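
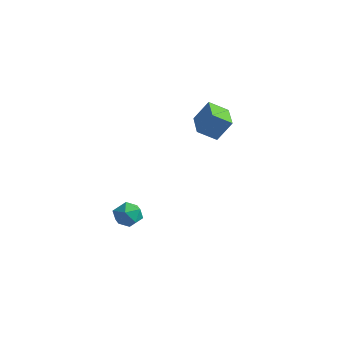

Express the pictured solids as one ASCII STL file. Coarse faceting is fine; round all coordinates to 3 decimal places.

solid 
facet normal -0.407 -0.354 -0.842
outer loop
vertex 0.64 1.214 2.716
vertex -0.687 2.358 2.876
vertex 1.289 2.061 2.046
endloop
endfacet
facet normal 0.754 -0.650 -0.091
outer loop
vertex 1.887 2.582 3.284
vertex 0.64 1.214 2.716
vertex 1.289 2.061 2.046
endloop
endfacet
facet normal -0.407 -0.355 -0.842
outer loop
vertex 1.289 2.061 2.046
vertex -0.687 2.358 2.876
vertex -0.039 3.205 2.206
endloop
endfacet
facet normal 0.515 0.672 -0.532
outer loop
vertex -0.039 3.205 2.206
vertex 1.887 2.582 3.284
vertex 1.289 2.061 2.046
endloop
endfacet
facet normal -0.515 -0.672 0.532
outer loop
vertex 0.64 1.214 2.716
vertex -0.089 2.879 4.114
vertex -0.687 2.358 2.876
endloop
endfacet
facet normal 0.755 -0.650 -0.092
outer loop
vertex 1.239 1.735 3.954
vertex 0.64 1.214 2.716
vertex 1.887 2.582 3.284
endloop
endfacet
facet normal -0.515 -0.672 0.532
outer loop
vertex 1.239 1.735 3.954
vertex -0.089 2.879 4.114
vertex 0.64 1.214 2.716
endloop
endfacet
facet normal -0.755 0.650 0.091
outer loop
vertex -0.687 2.358 2.876
vertex -0.089 2.879 4.114
vertex -0.039 3.205 2.206
endloop
endfacet
facet normal 0.515 0.672 -0.532
outer loop
vertex 0.56 3.726 3.444
vertex 1.887 2.582 3.284
vertex -0.039 3.205 2.206
endloop
endfacet
facet normal -0.754 0.650 0.091
outer loop
vertex -0.039 3.205 2.206
vertex -0.089 2.879 4.114
vertex 0.56 3.726 3.444
endloop
endfacet
facet normal 0.407 0.354 0.842
outer loop
vertex 0.56 3.726 3.444
vertex 1.239 1.735 3.954
vertex 1.887 2.582 3.284
endloop
endfacet
facet normal 0.407 0.354 0.842
outer loop
vertex -0.089 2.879 4.114
vertex 1.239 1.735 3.954
vertex 0.56 3.726 3.444
endloop
endfacet
facet normal -0.527 0.519 0.673
outer loop
vertex -2.626 0.027 -3.566
vertex -3.341 -0.549 -3.682
vertex -2.7 -0.731 -3.04
endloop
endfacet
facet normal 0.171 0.550 0.817
outer loop
vertex -2.626 0.027 -3.566
vertex -2.7 -0.731 -3.04
vertex -1.876 -0.482 -3.38
endloop
endfacet
facet normal 0.501 0.829 0.249
outer loop
vertex -2.626 0.027 -3.566
vertex -1.876 -0.482 -3.38
vertex -2.008 -0.146 -4.232
endloop
endfacet
facet normal 0.006 0.969 -0.246
outer loop
vertex -2.626 0.027 -3.566
vertex -2.008 -0.146 -4.232
vertex -2.913 -0.188 -4.419
endloop
endfacet
facet normal -0.629 0.777 0.016
outer loop
vertex -2.626 0.027 -3.566
vertex -2.913 -0.188 -4.419
vertex -3.341 -0.549 -3.682
endloop
endfacet
facet normal 0.409 -0.116 0.905
outer loop
vertex -1.876 -0.482 -3.38
vertex -2.7 -0.731 -3.04
vertex -2.127 -1.372 -3.381
endloop
endfacet
facet normal -0.721 -0.169 0.672
outer loop
vertex -2.7 -0.731 -3.04
vertex -3.341 -0.549 -3.682
vertex -3.032 -1.414 -3.568
endloop
endfacet
facet normal -0.885 0.250 -0.392
outer loop
vertex -3.341 -0.549 -3.682
vertex -2.913 -0.188 -4.419
vertex -3.164 -1.078 -4.42
endloop
endfacet
facet normal 0.142 0.561 -0.815
outer loop
vertex -2.913 -0.188 -4.419
vertex -2.008 -0.146 -4.232
vertex -2.34 -0.829 -4.76
endloop
endfacet
facet normal 0.942 0.335 -0.014
outer loop
vertex -2.008 -0.146 -4.232
vertex -1.876 -0.482 -3.38
vertex -1.699 -1.011 -4.118
endloop
endfacet
facet normal -0.006 -0.969 0.246
outer loop
vertex -2.414 -1.587 -4.234
vertex -2.127 -1.372 -3.381
vertex -3.032 -1.414 -3.568
endloop
endfacet
facet normal -0.501 -0.829 -0.249
outer loop
vertex -2.414 -1.587 -4.234
vertex -3.032 -1.414 -3.568
vertex -3.164 -1.078 -4.42
endloop
endfacet
facet normal -0.171 -0.550 -0.817
outer loop
vertex -2.414 -1.587 -4.234
vertex -3.164 -1.078 -4.42
vertex -2.34 -0.829 -4.76
endloop
endfacet
facet normal 0.527 -0.519 -0.673
outer loop
vertex -2.414 -1.587 -4.234
vertex -2.34 -0.829 -4.76
vertex -1.699 -1.011 -4.118
endloop
endfacet
facet normal 0.629 -0.777 -0.016
outer loop
vertex -2.414 -1.587 -4.234
vertex -1.699 -1.011 -4.118
vertex -2.127 -1.372 -3.381
endloop
endfacet
facet normal -0.142 -0.561 0.815
outer loop
vertex -3.032 -1.414 -3.568
vertex -2.127 -1.372 -3.381
vertex -2.7 -0.731 -3.04
endloop
endfacet
facet normal -0.942 -0.335 0.014
outer loop
vertex -3.164 -1.078 -4.42
vertex -3.032 -1.414 -3.568
vertex -3.341 -0.549 -3.682
endloop
endfacet
facet normal -0.409 0.116 -0.905
outer loop
vertex -2.34 -0.829 -4.76
vertex -3.164 -1.078 -4.42
vertex -2.913 -0.188 -4.419
endloop
endfacet
facet normal 0.721 0.169 -0.672
outer loop
vertex -1.699 -1.011 -4.118
vertex -2.34 -0.829 -4.76
vertex -2.008 -0.146 -4.232
endloop
endfacet
facet normal 0.885 -0.250 0.392
outer loop
vertex -2.127 -1.372 -3.381
vertex -1.699 -1.011 -4.118
vertex -1.876 -0.482 -3.38
endloop
endfacet

endsolid


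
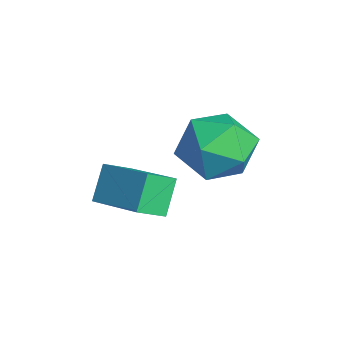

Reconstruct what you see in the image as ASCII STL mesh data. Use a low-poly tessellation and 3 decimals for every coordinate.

solid 
facet normal -0.500 0.359 0.788
outer loop
vertex -3.281 0.354 0.636
vertex -1.947 1.1 1.143
vertex -3.508 1.083 0.16
endloop
endfacet
facet normal -0.828 -0.464 -0.315
outer loop
vertex -2.973 0.7 -0.683
vertex -3.281 0.354 0.636
vertex -3.508 1.083 0.16
endloop
endfacet
facet normal -0.500 0.357 0.789
outer loop
vertex -3.508 1.083 0.16
vertex -1.947 1.1 1.143
vertex -2.175 1.829 0.668
endloop
endfacet
facet normal -0.252 0.811 -0.528
outer loop
vertex -2.175 1.829 0.668
vertex -2.973 0.7 -0.683
vertex -3.508 1.083 0.16
endloop
endfacet
facet normal 0.252 -0.811 0.528
outer loop
vertex -3.281 0.354 0.636
vertex -1.412 0.717 0.3
vertex -1.947 1.1 1.143
endloop
endfacet
facet normal -0.828 -0.464 -0.315
outer loop
vertex -2.745 -0.029 -0.208
vertex -3.281 0.354 0.636
vertex -2.973 0.7 -0.683
endloop
endfacet
facet normal 0.252 -0.811 0.528
outer loop
vertex -2.745 -0.029 -0.208
vertex -1.412 0.717 0.3
vertex -3.281 0.354 0.636
endloop
endfacet
facet normal 0.828 0.464 0.315
outer loop
vertex -1.947 1.1 1.143
vertex -1.412 0.717 0.3
vertex -2.175 1.829 0.668
endloop
endfacet
facet normal -0.253 0.811 -0.528
outer loop
vertex -1.639 1.446 -0.176
vertex -2.973 0.7 -0.683
vertex -2.175 1.829 0.668
endloop
endfacet
facet normal 0.828 0.464 0.315
outer loop
vertex -2.175 1.829 0.668
vertex -1.412 0.717 0.3
vertex -1.639 1.446 -0.176
endloop
endfacet
facet normal 0.500 -0.358 -0.789
outer loop
vertex -1.639 1.446 -0.176
vertex -2.745 -0.029 -0.208
vertex -2.973 0.7 -0.683
endloop
endfacet
facet normal 0.501 -0.358 -0.788
outer loop
vertex -1.412 0.717 0.3
vertex -2.745 -0.029 -0.208
vertex -1.639 1.446 -0.176
endloop
endfacet
facet normal -0.316 0.096 0.944
outer loop
vertex -3.045 3.242 2.052
vertex -2.671 2.285 2.274
vertex -2.057 3.13 2.394
endloop
endfacet
facet normal -0.148 0.731 0.666
outer loop
vertex -3.045 3.242 2.052
vertex -2.057 3.13 2.394
vertex -2.27 3.8 1.612
endloop
endfacet
facet normal -0.550 0.831 0.086
outer loop
vertex -3.045 3.242 2.052
vertex -2.27 3.8 1.612
vertex -3.016 3.369 1.009
endloop
endfacet
facet normal -0.966 0.257 0.004
outer loop
vertex -3.045 3.242 2.052
vertex -3.016 3.369 1.009
vertex -3.263 2.432 1.418
endloop
endfacet
facet normal -0.822 -0.197 0.535
outer loop
vertex -3.045 3.242 2.052
vertex -3.263 2.432 1.418
vertex -2.671 2.285 2.274
endloop
endfacet
facet normal 0.535 0.708 0.461
outer loop
vertex -2.27 3.8 1.612
vertex -2.057 3.13 2.394
vertex -1.417 3.188 1.562
endloop
endfacet
facet normal 0.263 -0.320 0.910
outer loop
vertex -2.057 3.13 2.394
vertex -2.671 2.285 2.274
vertex -1.664 2.251 1.971
endloop
endfacet
facet normal -0.555 -0.794 0.248
outer loop
vertex -2.671 2.285 2.274
vertex -3.263 2.432 1.418
vertex -2.41 1.82 1.368
endloop
endfacet
facet normal -0.789 -0.059 -0.611
outer loop
vertex -3.263 2.432 1.418
vertex -3.016 3.369 1.009
vertex -2.623 2.49 0.586
endloop
endfacet
facet normal -0.115 0.870 -0.480
outer loop
vertex -3.016 3.369 1.009
vertex -2.27 3.8 1.612
vertex -2.009 3.335 0.706
endloop
endfacet
facet normal 0.966 -0.257 -0.004
outer loop
vertex -1.635 2.378 0.928
vertex -1.417 3.188 1.562
vertex -1.664 2.251 1.971
endloop
endfacet
facet normal 0.550 -0.831 -0.086
outer loop
vertex -1.635 2.378 0.928
vertex -1.664 2.251 1.971
vertex -2.41 1.82 1.368
endloop
endfacet
facet normal 0.148 -0.731 -0.666
outer loop
vertex -1.635 2.378 0.928
vertex -2.41 1.82 1.368
vertex -2.623 2.49 0.586
endloop
endfacet
facet normal 0.316 -0.096 -0.944
outer loop
vertex -1.635 2.378 0.928
vertex -2.623 2.49 0.586
vertex -2.009 3.335 0.706
endloop
endfacet
facet normal 0.822 0.197 -0.535
outer loop
vertex -1.635 2.378 0.928
vertex -2.009 3.335 0.706
vertex -1.417 3.188 1.562
endloop
endfacet
facet normal 0.789 0.059 0.611
outer loop
vertex -1.664 2.251 1.971
vertex -1.417 3.188 1.562
vertex -2.057 3.13 2.394
endloop
endfacet
facet normal 0.115 -0.870 0.480
outer loop
vertex -2.41 1.82 1.368
vertex -1.664 2.251 1.971
vertex -2.671 2.285 2.274
endloop
endfacet
facet normal -0.535 -0.708 -0.461
outer loop
vertex -2.623 2.49 0.586
vertex -2.41 1.82 1.368
vertex -3.263 2.432 1.418
endloop
endfacet
facet normal -0.263 0.320 -0.910
outer loop
vertex -2.009 3.335 0.706
vertex -2.623 2.49 0.586
vertex -3.016 3.369 1.009
endloop
endfacet
facet normal 0.555 0.794 -0.248
outer loop
vertex -1.417 3.188 1.562
vertex -2.009 3.335 0.706
vertex -2.27 3.8 1.612
endloop
endfacet

endsolid


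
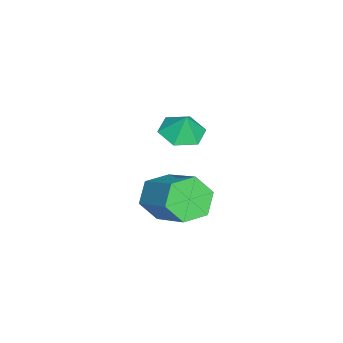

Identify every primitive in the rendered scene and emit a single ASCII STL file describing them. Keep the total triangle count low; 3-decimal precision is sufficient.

solid 
facet normal -0.618 -0.610 -0.495
outer loop
vertex 1.278 -4.316 -2.186
vertex 0.583 -4.248 -1.402
vertex 0.545 -3.564 -2.198
endloop
endfacet
facet normal 0.362 0.339 -0.869
outer loop
vertex 1.278 -4.316 -2.186
vertex 0.545 -3.564 -2.198
vertex 2.632 -2.98 -1.102
endloop
endfacet
facet normal 0.362 0.338 -0.869
outer loop
vertex 2.632 -2.98 -1.102
vertex 0.545 -3.564 -2.198
vertex 1.9 -2.228 -1.114
endloop
endfacet
facet normal 0.619 0.610 0.495
outer loop
vertex 2.632 -2.98 -1.102
vertex 1.9 -2.228 -1.114
vertex 1.937 -2.912 -0.318
endloop
endfacet
facet normal -0.618 -0.610 -0.495
outer loop
vertex 0.545 -3.564 -2.198
vertex 0.583 -4.248 -1.402
vertex -0.15 -3.496 -1.414
endloop
endfacet
facet normal -0.423 0.790 -0.444
outer loop
vertex 0.545 -3.564 -2.198
vertex -0.15 -3.496 -1.414
vertex 1.9 -2.228 -1.114
endloop
endfacet
facet normal -0.423 0.790 -0.444
outer loop
vertex 1.9 -2.228 -1.114
vertex -0.15 -3.496 -1.414
vertex 1.205 -2.16 -0.33
endloop
endfacet
facet normal 0.619 0.610 0.495
outer loop
vertex 1.9 -2.228 -1.114
vertex 1.205 -2.16 -0.33
vertex 1.937 -2.912 -0.318
endloop
endfacet
facet normal -0.618 -0.610 -0.495
outer loop
vertex -0.15 -3.496 -1.414
vertex 0.583 -4.248 -1.402
vertex -0.112 -4.18 -0.618
endloop
endfacet
facet normal -0.785 0.451 0.425
outer loop
vertex -0.15 -3.496 -1.414
vertex -0.112 -4.18 -0.618
vertex 1.205 -2.16 -0.33
endloop
endfacet
facet normal -0.785 0.451 0.424
outer loop
vertex 1.205 -2.16 -0.33
vertex -0.112 -4.18 -0.618
vertex 1.242 -2.844 0.466
endloop
endfacet
facet normal 0.619 0.610 0.495
outer loop
vertex 1.205 -2.16 -0.33
vertex 1.242 -2.844 0.466
vertex 1.937 -2.912 -0.318
endloop
endfacet
facet normal -0.619 -0.610 -0.495
outer loop
vertex -0.112 -4.18 -0.618
vertex 0.583 -4.248 -1.402
vertex 0.62 -4.932 -0.606
endloop
endfacet
facet normal -0.362 -0.338 0.869
outer loop
vertex -0.112 -4.18 -0.618
vertex 0.62 -4.932 -0.606
vertex 1.242 -2.844 0.466
endloop
endfacet
facet normal -0.361 -0.338 0.869
outer loop
vertex 1.242 -2.844 0.466
vertex 0.62 -4.932 -0.606
vertex 1.975 -3.596 0.478
endloop
endfacet
facet normal 0.618 0.610 0.495
outer loop
vertex 1.242 -2.844 0.466
vertex 1.975 -3.596 0.478
vertex 1.937 -2.912 -0.318
endloop
endfacet
facet normal -0.619 -0.610 -0.495
outer loop
vertex 0.62 -4.932 -0.606
vertex 0.583 -4.248 -1.402
vertex 1.315 -5.0 -1.39
endloop
endfacet
facet normal 0.423 -0.790 0.444
outer loop
vertex 0.62 -4.932 -0.606
vertex 1.315 -5.0 -1.39
vertex 1.975 -3.596 0.478
endloop
endfacet
facet normal 0.423 -0.790 0.444
outer loop
vertex 1.975 -3.596 0.478
vertex 1.315 -5.0 -1.39
vertex 2.67 -3.664 -0.306
endloop
endfacet
facet normal 0.618 0.610 0.495
outer loop
vertex 1.975 -3.596 0.478
vertex 2.67 -3.664 -0.306
vertex 1.937 -2.912 -0.318
endloop
endfacet
facet normal -0.619 -0.610 -0.495
outer loop
vertex 1.315 -5.0 -1.39
vertex 0.583 -4.248 -1.402
vertex 1.278 -4.316 -2.186
endloop
endfacet
facet normal 0.785 -0.452 -0.424
outer loop
vertex 1.315 -5.0 -1.39
vertex 1.278 -4.316 -2.186
vertex 2.67 -3.664 -0.306
endloop
endfacet
facet normal 0.785 -0.451 -0.425
outer loop
vertex 2.67 -3.664 -0.306
vertex 1.278 -4.316 -2.186
vertex 2.632 -2.98 -1.102
endloop
endfacet
facet normal 0.618 0.610 0.495
outer loop
vertex 2.67 -3.664 -0.306
vertex 2.632 -2.98 -1.102
vertex 1.937 -2.912 -0.318
endloop
endfacet
facet normal -0.234 -0.220 -0.947
outer loop
vertex 2.294 -3.433 2.865
vertex 1.402 -3.331 3.062
vertex 1.894 -2.61 2.773
endloop
endfacet
facet normal 0.828 0.441 0.347
outer loop
vertex 2.294 -3.433 2.865
vertex 1.894 -2.61 2.773
vertex 1.638 -3.109 4.018
endloop
endfacet
facet normal -0.234 -0.220 -0.947
outer loop
vertex 1.894 -2.61 2.773
vertex 1.402 -3.331 3.062
vertex 1.002 -2.507 2.97
endloop
endfacet
facet normal 0.192 0.897 0.399
outer loop
vertex 1.894 -2.61 2.773
vertex 1.002 -2.507 2.97
vertex 1.638 -3.109 4.018
endloop
endfacet
facet normal -0.234 -0.219 -0.947
outer loop
vertex 1.002 -2.507 2.97
vertex 1.402 -3.331 3.062
vertex 0.509 -3.229 3.259
endloop
endfacet
facet normal -0.492 0.592 0.639
outer loop
vertex 1.002 -2.507 2.97
vertex 0.509 -3.229 3.259
vertex 1.638 -3.109 4.018
endloop
endfacet
facet normal -0.234 -0.220 -0.947
outer loop
vertex 0.509 -3.229 3.259
vertex 1.402 -3.331 3.062
vertex 0.909 -4.052 3.351
endloop
endfacet
facet normal -0.537 -0.169 0.826
outer loop
vertex 0.509 -3.229 3.259
vertex 0.909 -4.052 3.351
vertex 1.638 -3.109 4.018
endloop
endfacet
facet normal -0.235 -0.219 -0.947
outer loop
vertex 0.909 -4.052 3.351
vertex 1.402 -3.331 3.062
vertex 1.802 -4.154 3.153
endloop
endfacet
facet normal 0.100 -0.625 0.774
outer loop
vertex 0.909 -4.052 3.351
vertex 1.802 -4.154 3.153
vertex 1.638 -3.109 4.018
endloop
endfacet
facet normal -0.234 -0.219 -0.947
outer loop
vertex 1.802 -4.154 3.153
vertex 1.402 -3.331 3.062
vertex 2.294 -3.433 2.865
endloop
endfacet
facet normal 0.782 -0.320 0.535
outer loop
vertex 1.802 -4.154 3.153
vertex 2.294 -3.433 2.865
vertex 1.638 -3.109 4.018
endloop
endfacet

endsolid


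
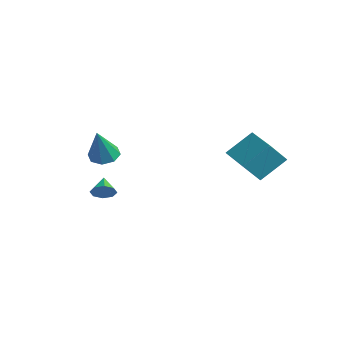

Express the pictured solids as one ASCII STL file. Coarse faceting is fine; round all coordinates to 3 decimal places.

solid 
facet normal -0.987 0.149 0.055
outer loop
vertex 2.081 3.398 2.853
vertex 2.156 4.281 1.808
vertex 1.836 2.161 1.789
endloop
endfacet
facet normal -0.054 -0.645 0.762
outer loop
vertex 3.584 1.899 1.692
vertex 2.081 3.398 2.853
vertex 1.836 2.161 1.789
endloop
endfacet
facet normal -0.987 0.149 0.055
outer loop
vertex 1.836 2.161 1.789
vertex 2.156 4.281 1.808
vertex 1.911 3.044 0.745
endloop
endfacet
facet normal -0.148 -0.750 -0.645
outer loop
vertex 1.911 3.044 0.745
vertex 3.584 1.899 1.692
vertex 1.836 2.161 1.789
endloop
endfacet
facet normal 0.148 0.750 0.644
outer loop
vertex 2.081 3.398 2.853
vertex 3.904 4.019 1.711
vertex 2.156 4.281 1.808
endloop
endfacet
facet normal -0.054 -0.645 0.763
outer loop
vertex 3.829 3.136 2.755
vertex 2.081 3.398 2.853
vertex 3.584 1.899 1.692
endloop
endfacet
facet normal 0.149 0.750 0.645
outer loop
vertex 3.829 3.136 2.755
vertex 3.904 4.019 1.711
vertex 2.081 3.398 2.853
endloop
endfacet
facet normal 0.054 0.645 -0.763
outer loop
vertex 2.156 4.281 1.808
vertex 3.904 4.019 1.711
vertex 1.911 3.044 0.745
endloop
endfacet
facet normal -0.149 -0.750 -0.644
outer loop
vertex 3.659 2.782 0.647
vertex 3.584 1.899 1.692
vertex 1.911 3.044 0.745
endloop
endfacet
facet normal 0.054 0.645 -0.762
outer loop
vertex 1.911 3.044 0.745
vertex 3.904 4.019 1.711
vertex 3.659 2.782 0.647
endloop
endfacet
facet normal 0.987 -0.149 -0.055
outer loop
vertex 3.659 2.782 0.647
vertex 3.829 3.136 2.755
vertex 3.584 1.899 1.692
endloop
endfacet
facet normal 0.987 -0.149 -0.055
outer loop
vertex 3.904 4.019 1.711
vertex 3.829 3.136 2.755
vertex 3.659 2.782 0.647
endloop
endfacet
facet normal 0.736 -0.444 -0.510
outer loop
vertex -2.138 -1.274 -1.169
vertex -2.564 -1.577 -1.52
vertex -2.262 -1.026 -1.564
endloop
endfacet
facet normal 0.179 0.858 0.482
outer loop
vertex -2.138 -1.274 -1.169
vertex -2.262 -1.026 -1.564
vertex -3.316 -1.123 -1.0
endloop
endfacet
facet normal 0.738 -0.445 -0.508
outer loop
vertex -2.262 -1.026 -1.564
vertex -2.564 -1.577 -1.52
vertex -2.562 -1.102 -1.933
endloop
endfacet
facet normal -0.139 0.986 -0.090
outer loop
vertex -2.262 -1.026 -1.564
vertex -2.562 -1.102 -1.933
vertex -3.316 -1.123 -1.0
endloop
endfacet
facet normal 0.736 -0.446 -0.509
outer loop
vertex -2.562 -1.102 -1.933
vertex -2.564 -1.577 -1.52
vertex -2.864 -1.456 -2.06
endloop
endfacet
facet normal -0.587 0.666 -0.460
outer loop
vertex -2.562 -1.102 -1.933
vertex -2.864 -1.456 -2.06
vertex -3.316 -1.123 -1.0
endloop
endfacet
facet normal 0.737 -0.445 -0.509
outer loop
vertex -2.864 -1.456 -2.06
vertex -2.564 -1.577 -1.52
vertex -2.99 -1.881 -1.871
endloop
endfacet
facet normal -0.907 0.085 -0.413
outer loop
vertex -2.864 -1.456 -2.06
vertex -2.99 -1.881 -1.871
vertex -3.316 -1.123 -1.0
endloop
endfacet
facet normal 0.737 -0.446 -0.508
outer loop
vertex -2.99 -1.881 -1.871
vertex -2.564 -1.577 -1.52
vertex -2.867 -2.128 -1.476
endloop
endfacet
facet normal -0.909 -0.417 0.022
outer loop
vertex -2.99 -1.881 -1.871
vertex -2.867 -2.128 -1.476
vertex -3.316 -1.123 -1.0
endloop
endfacet
facet normal 0.737 -0.446 -0.509
outer loop
vertex -2.867 -2.128 -1.476
vertex -2.564 -1.577 -1.52
vertex -2.566 -2.053 -1.106
endloop
endfacet
facet normal -0.593 -0.545 0.593
outer loop
vertex -2.867 -2.128 -1.476
vertex -2.566 -2.053 -1.106
vertex -3.316 -1.123 -1.0
endloop
endfacet
facet normal 0.736 -0.446 -0.509
outer loop
vertex -2.566 -2.053 -1.106
vertex -2.564 -1.577 -1.52
vertex -2.264 -1.699 -0.979
endloop
endfacet
facet normal -0.142 -0.225 0.964
outer loop
vertex -2.566 -2.053 -1.106
vertex -2.264 -1.699 -0.979
vertex -3.316 -1.123 -1.0
endloop
endfacet
facet normal 0.736 -0.446 -0.509
outer loop
vertex -2.264 -1.699 -0.979
vertex -2.564 -1.577 -1.52
vertex -2.138 -1.274 -1.169
endloop
endfacet
facet normal 0.177 0.357 0.917
outer loop
vertex -2.264 -1.699 -0.979
vertex -2.138 -1.274 -1.169
vertex -3.316 -1.123 -1.0
endloop
endfacet
facet normal -0.281 0.350 -0.894
outer loop
vertex -0.305 -1.96 1.863
vertex -0.79 -2.515 1.798
vertex -0.814 -1.829 2.074
endloop
endfacet
facet normal 0.413 0.732 0.542
outer loop
vertex -0.305 -1.96 1.863
vertex -0.814 -1.829 2.074
vertex -0.27 -3.165 3.462
endloop
endfacet
facet normal -0.279 0.350 -0.894
outer loop
vertex -0.814 -1.829 2.074
vertex -0.79 -2.515 1.798
vertex -1.309 -2.099 2.123
endloop
endfacet
facet normal -0.276 0.636 0.721
outer loop
vertex -0.814 -1.829 2.074
vertex -1.309 -2.099 2.123
vertex -0.27 -3.165 3.462
endloop
endfacet
facet normal -0.280 0.349 -0.894
outer loop
vertex -1.309 -2.099 2.123
vertex -0.79 -2.515 1.798
vertex -1.5 -2.613 1.982
endloop
endfacet
facet normal -0.747 0.097 0.657
outer loop
vertex -1.309 -2.099 2.123
vertex -1.5 -2.613 1.982
vertex -0.27 -3.165 3.462
endloop
endfacet
facet normal -0.280 0.349 -0.894
outer loop
vertex -1.5 -2.613 1.982
vertex -0.79 -2.515 1.798
vertex -1.275 -3.07 1.733
endloop
endfacet
facet normal -0.724 -0.569 0.390
outer loop
vertex -1.5 -2.613 1.982
vertex -1.275 -3.07 1.733
vertex -0.27 -3.165 3.462
endloop
endfacet
facet normal -0.279 0.349 -0.895
outer loop
vertex -1.275 -3.07 1.733
vertex -0.79 -2.515 1.798
vertex -0.766 -3.201 1.523
endloop
endfacet
facet normal -0.220 -0.973 0.074
outer loop
vertex -1.275 -3.07 1.733
vertex -0.766 -3.201 1.523
vertex -0.27 -3.165 3.462
endloop
endfacet
facet normal -0.279 0.349 -0.895
outer loop
vertex -0.766 -3.201 1.523
vertex -0.79 -2.515 1.798
vertex -0.271 -2.931 1.474
endloop
endfacet
facet normal 0.468 -0.877 -0.104
outer loop
vertex -0.766 -3.201 1.523
vertex -0.271 -2.931 1.474
vertex -0.27 -3.165 3.462
endloop
endfacet
facet normal -0.279 0.349 -0.895
outer loop
vertex -0.271 -2.931 1.474
vertex -0.79 -2.515 1.798
vertex -0.08 -2.417 1.615
endloop
endfacet
facet normal 0.940 -0.338 -0.040
outer loop
vertex -0.271 -2.931 1.474
vertex -0.08 -2.417 1.615
vertex -0.27 -3.165 3.462
endloop
endfacet
facet normal -0.279 0.348 -0.895
outer loop
vertex -0.08 -2.417 1.615
vertex -0.79 -2.515 1.798
vertex -0.305 -1.96 1.863
endloop
endfacet
facet normal 0.917 0.328 0.227
outer loop
vertex -0.08 -2.417 1.615
vertex -0.305 -1.96 1.863
vertex -0.27 -3.165 3.462
endloop
endfacet

endsolid


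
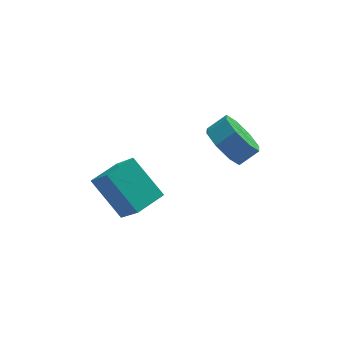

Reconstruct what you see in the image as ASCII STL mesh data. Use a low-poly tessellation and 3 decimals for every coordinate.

solid 
facet normal -0.801 -0.176 -0.572
outer loop
vertex 3.704 -0.784 0.397
vertex 3.053 -0.602 1.253
vertex 3.481 0.017 0.463
endloop
endfacet
facet normal 0.536 0.216 -0.816
outer loop
vertex 3.704 -0.784 0.397
vertex 3.481 0.017 0.463
vertex 4.537 -0.601 0.992
endloop
endfacet
facet normal 0.536 0.216 -0.816
outer loop
vertex 4.537 -0.601 0.992
vertex 3.481 0.017 0.463
vertex 4.314 0.2 1.058
endloop
endfacet
facet normal 0.801 0.176 0.572
outer loop
vertex 4.537 -0.601 0.992
vertex 4.314 0.2 1.058
vertex 3.887 -0.418 1.847
endloop
endfacet
facet normal -0.801 -0.176 -0.572
outer loop
vertex 3.481 0.017 0.463
vertex 3.053 -0.602 1.253
vertex 3.007 0.456 0.992
endloop
endfacet
facet normal 0.189 0.832 -0.521
outer loop
vertex 3.481 0.017 0.463
vertex 3.007 0.456 0.992
vertex 4.314 0.2 1.058
endloop
endfacet
facet normal 0.189 0.832 -0.521
outer loop
vertex 4.314 0.2 1.058
vertex 3.007 0.456 0.992
vertex 3.84 0.639 1.587
endloop
endfacet
facet normal 0.801 0.176 0.572
outer loop
vertex 4.314 0.2 1.058
vertex 3.84 0.639 1.587
vertex 3.887 -0.418 1.847
endloop
endfacet
facet normal -0.801 -0.176 -0.572
outer loop
vertex 3.007 0.456 0.992
vertex 3.053 -0.602 1.253
vertex 2.56 0.275 1.673
endloop
endfacet
facet normal -0.268 0.960 0.079
outer loop
vertex 3.007 0.456 0.992
vertex 2.56 0.275 1.673
vertex 3.84 0.639 1.587
endloop
endfacet
facet normal -0.268 0.960 0.079
outer loop
vertex 3.84 0.639 1.587
vertex 2.56 0.275 1.673
vertex 3.393 0.458 2.268
endloop
endfacet
facet normal 0.801 0.176 0.572
outer loop
vertex 3.84 0.639 1.587
vertex 3.393 0.458 2.268
vertex 3.887 -0.418 1.847
endloop
endfacet
facet normal -0.801 -0.177 -0.571
outer loop
vertex 2.56 0.275 1.673
vertex 3.053 -0.602 1.253
vertex 2.403 -0.419 2.108
endloop
endfacet
facet normal -0.568 0.526 0.633
outer loop
vertex 2.56 0.275 1.673
vertex 2.403 -0.419 2.108
vertex 3.393 0.458 2.268
endloop
endfacet
facet normal -0.568 0.526 0.633
outer loop
vertex 3.393 0.458 2.268
vertex 2.403 -0.419 2.108
vertex 3.236 -0.236 2.703
endloop
endfacet
facet normal 0.801 0.177 0.572
outer loop
vertex 3.393 0.458 2.268
vertex 3.236 -0.236 2.703
vertex 3.887 -0.418 1.847
endloop
endfacet
facet normal -0.801 -0.176 -0.572
outer loop
vertex 2.403 -0.419 2.108
vertex 3.053 -0.602 1.253
vertex 2.626 -1.22 2.042
endloop
endfacet
facet normal -0.536 -0.216 0.816
outer loop
vertex 2.403 -0.419 2.108
vertex 2.626 -1.22 2.042
vertex 3.236 -0.236 2.703
endloop
endfacet
facet normal -0.536 -0.216 0.816
outer loop
vertex 3.236 -0.236 2.703
vertex 2.626 -1.22 2.042
vertex 3.459 -1.037 2.637
endloop
endfacet
facet normal 0.801 0.176 0.572
outer loop
vertex 3.236 -0.236 2.703
vertex 3.459 -1.037 2.637
vertex 3.887 -0.418 1.847
endloop
endfacet
facet normal -0.801 -0.176 -0.572
outer loop
vertex 2.626 -1.22 2.042
vertex 3.053 -0.602 1.253
vertex 3.1 -1.659 1.513
endloop
endfacet
facet normal -0.189 -0.832 0.521
outer loop
vertex 2.626 -1.22 2.042
vertex 3.1 -1.659 1.513
vertex 3.459 -1.037 2.637
endloop
endfacet
facet normal -0.189 -0.832 0.521
outer loop
vertex 3.459 -1.037 2.637
vertex 3.1 -1.659 1.513
vertex 3.933 -1.476 2.108
endloop
endfacet
facet normal 0.801 0.176 0.572
outer loop
vertex 3.459 -1.037 2.637
vertex 3.933 -1.476 2.108
vertex 3.887 -0.418 1.847
endloop
endfacet
facet normal -0.801 -0.176 -0.572
outer loop
vertex 3.1 -1.659 1.513
vertex 3.053 -0.602 1.253
vertex 3.547 -1.478 0.832
endloop
endfacet
facet normal 0.268 -0.960 -0.079
outer loop
vertex 3.1 -1.659 1.513
vertex 3.547 -1.478 0.832
vertex 3.933 -1.476 2.108
endloop
endfacet
facet normal 0.268 -0.960 -0.079
outer loop
vertex 3.933 -1.476 2.108
vertex 3.547 -1.478 0.832
vertex 4.38 -1.295 1.427
endloop
endfacet
facet normal 0.801 0.176 0.572
outer loop
vertex 3.933 -1.476 2.108
vertex 4.38 -1.295 1.427
vertex 3.887 -0.418 1.847
endloop
endfacet
facet normal -0.801 -0.177 -0.572
outer loop
vertex 3.547 -1.478 0.832
vertex 3.053 -0.602 1.253
vertex 3.704 -0.784 0.397
endloop
endfacet
facet normal 0.568 -0.526 -0.633
outer loop
vertex 3.547 -1.478 0.832
vertex 3.704 -0.784 0.397
vertex 4.38 -1.295 1.427
endloop
endfacet
facet normal 0.568 -0.526 -0.633
outer loop
vertex 4.38 -1.295 1.427
vertex 3.704 -0.784 0.397
vertex 4.537 -0.601 0.992
endloop
endfacet
facet normal 0.801 0.177 0.571
outer loop
vertex 4.38 -1.295 1.427
vertex 4.537 -0.601 0.992
vertex 3.887 -0.418 1.847
endloop
endfacet
facet normal -0.479 0.615 0.626
outer loop
vertex -1.702 -0.799 0.407
vertex -0.517 -0.031 0.558
vertex -2.232 0.314 -1.091
endloop
endfacet
facet normal -0.834 -0.541 -0.106
outer loop
vertex -1.203 -1.009 -2.438
vertex -1.702 -0.799 0.407
vertex -2.232 0.314 -1.091
endloop
endfacet
facet normal -0.479 0.615 0.626
outer loop
vertex -2.232 0.314 -1.091
vertex -0.517 -0.031 0.558
vertex -1.047 1.082 -0.94
endloop
endfacet
facet normal -0.273 0.574 -0.772
outer loop
vertex -1.047 1.082 -0.94
vertex -1.203 -1.009 -2.438
vertex -2.232 0.314 -1.091
endloop
endfacet
facet normal 0.273 -0.574 0.772
outer loop
vertex -1.702 -0.799 0.407
vertex 0.512 -1.354 -0.789
vertex -0.517 -0.031 0.558
endloop
endfacet
facet normal -0.834 -0.541 -0.106
outer loop
vertex -0.673 -2.122 -0.94
vertex -1.702 -0.799 0.407
vertex -1.203 -1.009 -2.438
endloop
endfacet
facet normal 0.273 -0.574 0.772
outer loop
vertex -0.673 -2.122 -0.94
vertex 0.512 -1.354 -0.789
vertex -1.702 -0.799 0.407
endloop
endfacet
facet normal 0.834 0.541 0.106
outer loop
vertex -0.517 -0.031 0.558
vertex 0.512 -1.354 -0.789
vertex -1.047 1.082 -0.94
endloop
endfacet
facet normal -0.273 0.574 -0.772
outer loop
vertex -0.018 -0.241 -2.287
vertex -1.203 -1.009 -2.438
vertex -1.047 1.082 -0.94
endloop
endfacet
facet normal 0.834 0.541 0.106
outer loop
vertex -1.047 1.082 -0.94
vertex 0.512 -1.354 -0.789
vertex -0.018 -0.241 -2.287
endloop
endfacet
facet normal 0.479 -0.615 -0.626
outer loop
vertex -0.018 -0.241 -2.287
vertex -0.673 -2.122 -0.94
vertex -1.203 -1.009 -2.438
endloop
endfacet
facet normal 0.479 -0.615 -0.626
outer loop
vertex 0.512 -1.354 -0.789
vertex -0.673 -2.122 -0.94
vertex -0.018 -0.241 -2.287
endloop
endfacet

endsolid


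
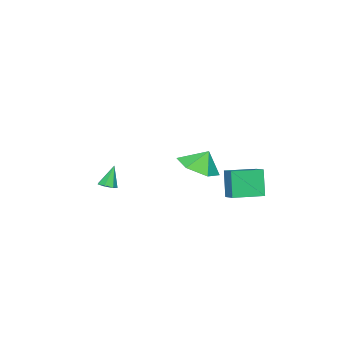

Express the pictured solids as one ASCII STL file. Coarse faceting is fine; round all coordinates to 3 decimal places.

solid 
facet normal 0.351 -0.101 -0.931
outer loop
vertex 1.712 -2.712 -3.659
vertex 1.247 -2.845 -3.82
vertex 1.453 -2.379 -3.793
endloop
endfacet
facet normal 0.570 0.647 0.506
outer loop
vertex 1.712 -2.712 -3.659
vertex 1.453 -2.379 -3.793
vertex 0.793 -2.715 -2.62
endloop
endfacet
facet normal 0.352 -0.102 -0.930
outer loop
vertex 1.453 -2.379 -3.793
vertex 1.247 -2.845 -3.82
vertex 1.038 -2.397 -3.948
endloop
endfacet
facet normal -0.121 0.970 0.210
outer loop
vertex 1.453 -2.379 -3.793
vertex 1.038 -2.397 -3.948
vertex 0.793 -2.715 -2.62
endloop
endfacet
facet normal 0.351 -0.102 -0.931
outer loop
vertex 1.038 -2.397 -3.948
vertex 1.247 -2.845 -3.82
vertex 0.781 -2.753 -4.006
endloop
endfacet
facet normal -0.810 0.586 -0.009
outer loop
vertex 1.038 -2.397 -3.948
vertex 0.781 -2.753 -4.006
vertex 0.793 -2.715 -2.62
endloop
endfacet
facet normal 0.352 -0.100 -0.931
outer loop
vertex 0.781 -2.753 -4.006
vertex 1.247 -2.845 -3.82
vertex 0.875 -3.177 -3.925
endloop
endfacet
facet normal -0.977 -0.214 0.014
outer loop
vertex 0.781 -2.753 -4.006
vertex 0.875 -3.177 -3.925
vertex 0.793 -2.715 -2.62
endloop
endfacet
facet normal 0.352 -0.100 -0.931
outer loop
vertex 0.875 -3.177 -3.925
vertex 1.247 -2.845 -3.82
vertex 1.248 -3.352 -3.765
endloop
endfacet
facet normal -0.500 -0.826 0.261
outer loop
vertex 0.875 -3.177 -3.925
vertex 1.248 -3.352 -3.765
vertex 0.793 -2.715 -2.62
endloop
endfacet
facet normal 0.352 -0.100 -0.930
outer loop
vertex 1.248 -3.352 -3.765
vertex 1.247 -2.845 -3.82
vertex 1.621 -3.145 -3.646
endloop
endfacet
facet normal 0.266 -0.794 0.547
outer loop
vertex 1.248 -3.352 -3.765
vertex 1.621 -3.145 -3.646
vertex 0.793 -2.715 -2.62
endloop
endfacet
facet normal 0.351 -0.102 -0.931
outer loop
vertex 1.621 -3.145 -3.646
vertex 1.247 -2.845 -3.82
vertex 1.712 -2.712 -3.659
endloop
endfacet
facet normal 0.742 -0.136 0.656
outer loop
vertex 1.621 -3.145 -3.646
vertex 1.712 -2.712 -3.659
vertex 0.793 -2.715 -2.62
endloop
endfacet
facet normal -0.557 -0.765 -0.324
outer loop
vertex -2.405 1.538 -3.23
vertex -3.763 2.597 -3.395
vertex -1.96 1.868 -4.774
endloop
endfacet
facet normal 0.785 -0.613 0.095
outer loop
vertex -1.497 2.503 -4.505
vertex -2.405 1.538 -3.23
vertex -1.96 1.868 -4.774
endloop
endfacet
facet normal -0.557 -0.765 -0.324
outer loop
vertex -1.96 1.868 -4.774
vertex -3.763 2.597 -3.395
vertex -3.318 2.927 -4.939
endloop
endfacet
facet normal 0.271 0.201 -0.941
outer loop
vertex -3.318 2.927 -4.939
vertex -1.497 2.503 -4.505
vertex -1.96 1.868 -4.774
endloop
endfacet
facet normal -0.271 -0.201 0.941
outer loop
vertex -2.405 1.538 -3.23
vertex -3.3 3.232 -3.126
vertex -3.763 2.597 -3.395
endloop
endfacet
facet normal 0.785 -0.613 0.095
outer loop
vertex -1.942 2.173 -2.961
vertex -2.405 1.538 -3.23
vertex -1.497 2.503 -4.505
endloop
endfacet
facet normal -0.271 -0.201 0.941
outer loop
vertex -1.942 2.173 -2.961
vertex -3.3 3.232 -3.126
vertex -2.405 1.538 -3.23
endloop
endfacet
facet normal -0.785 0.613 -0.095
outer loop
vertex -3.763 2.597 -3.395
vertex -3.3 3.232 -3.126
vertex -3.318 2.927 -4.939
endloop
endfacet
facet normal 0.271 0.201 -0.941
outer loop
vertex -2.855 3.562 -4.67
vertex -1.497 2.503 -4.505
vertex -3.318 2.927 -4.939
endloop
endfacet
facet normal -0.785 0.613 -0.095
outer loop
vertex -3.318 2.927 -4.939
vertex -3.3 3.232 -3.126
vertex -2.855 3.562 -4.67
endloop
endfacet
facet normal 0.557 0.765 0.324
outer loop
vertex -2.855 3.562 -4.67
vertex -1.942 2.173 -2.961
vertex -1.497 2.503 -4.505
endloop
endfacet
facet normal 0.557 0.765 0.324
outer loop
vertex -3.3 3.232 -3.126
vertex -1.942 2.173 -2.961
vertex -2.855 3.562 -4.67
endloop
endfacet
facet normal 0.252 -0.379 -0.891
outer loop
vertex 4.189 3.175 -0.208
vertex 3.144 3.207 -0.517
vertex 3.793 4.064 -0.698
endloop
endfacet
facet normal 0.507 0.578 0.639
outer loop
vertex 4.189 3.175 -0.208
vertex 3.793 4.064 -0.698
vertex 2.876 3.613 0.437
endloop
endfacet
facet normal 0.251 -0.379 -0.891
outer loop
vertex 3.793 4.064 -0.698
vertex 3.144 3.207 -0.517
vertex 2.748 4.097 -1.007
endloop
endfacet
facet normal -0.065 0.944 0.322
outer loop
vertex 3.793 4.064 -0.698
vertex 2.748 4.097 -1.007
vertex 2.876 3.613 0.437
endloop
endfacet
facet normal 0.251 -0.379 -0.891
outer loop
vertex 2.748 4.097 -1.007
vertex 3.144 3.207 -0.517
vertex 2.1 3.24 -0.825
endloop
endfacet
facet normal -0.739 0.616 0.272
outer loop
vertex 2.748 4.097 -1.007
vertex 2.1 3.24 -0.825
vertex 2.876 3.613 0.437
endloop
endfacet
facet normal 0.251 -0.379 -0.891
outer loop
vertex 2.1 3.24 -0.825
vertex 3.144 3.207 -0.517
vertex 2.496 2.35 -0.335
endloop
endfacet
facet normal -0.839 -0.077 0.539
outer loop
vertex 2.1 3.24 -0.825
vertex 2.496 2.35 -0.335
vertex 2.876 3.613 0.437
endloop
endfacet
facet normal 0.252 -0.379 -0.890
outer loop
vertex 2.496 2.35 -0.335
vertex 3.144 3.207 -0.517
vertex 3.541 2.318 -0.026
endloop
endfacet
facet normal -0.267 -0.443 0.856
outer loop
vertex 2.496 2.35 -0.335
vertex 3.541 2.318 -0.026
vertex 2.876 3.613 0.437
endloop
endfacet
facet normal 0.252 -0.379 -0.890
outer loop
vertex 3.541 2.318 -0.026
vertex 3.144 3.207 -0.517
vertex 4.189 3.175 -0.208
endloop
endfacet
facet normal 0.407 -0.115 0.906
outer loop
vertex 3.541 2.318 -0.026
vertex 4.189 3.175 -0.208
vertex 2.876 3.613 0.437
endloop
endfacet

endsolid


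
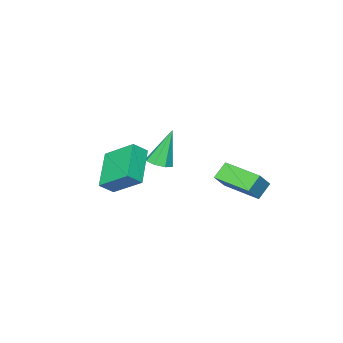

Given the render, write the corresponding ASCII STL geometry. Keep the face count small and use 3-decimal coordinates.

solid 
facet normal 0.346 -0.060 -0.936
outer loop
vertex -1.072 -1.391 3.057
vertex -1.677 -1.133 2.817
vertex -1.068 -0.857 3.024
endloop
endfacet
facet normal 0.795 0.031 0.606
outer loop
vertex -1.072 -1.391 3.057
vertex -1.068 -0.857 3.024
vertex -2.403 -1.007 4.783
endloop
endfacet
facet normal 0.346 -0.060 -0.936
outer loop
vertex -1.068 -0.857 3.024
vertex -1.677 -1.133 2.817
vertex -1.42 -0.484 2.87
endloop
endfacet
facet normal 0.538 0.701 0.468
outer loop
vertex -1.068 -0.857 3.024
vertex -1.42 -0.484 2.87
vertex -2.403 -1.007 4.783
endloop
endfacet
facet normal 0.345 -0.060 -0.937
outer loop
vertex -1.42 -0.484 2.87
vertex -1.677 -1.133 2.817
vertex -1.923 -0.491 2.685
endloop
endfacet
facet normal -0.094 0.972 0.218
outer loop
vertex -1.42 -0.484 2.87
vertex -1.923 -0.491 2.685
vertex -2.403 -1.007 4.783
endloop
endfacet
facet normal 0.346 -0.060 -0.936
outer loop
vertex -1.923 -0.491 2.685
vertex -1.677 -1.133 2.817
vertex -2.281 -0.874 2.577
endloop
endfacet
facet normal -0.731 0.683 0.001
outer loop
vertex -1.923 -0.491 2.685
vertex -2.281 -0.874 2.577
vertex -2.403 -1.007 4.783
endloop
endfacet
facet normal 0.346 -0.060 -0.936
outer loop
vertex -2.281 -0.874 2.577
vertex -1.677 -1.133 2.817
vertex -2.285 -1.409 2.61
endloop
endfacet
facet normal -0.998 0.004 -0.055
outer loop
vertex -2.281 -0.874 2.577
vertex -2.285 -1.409 2.61
vertex -2.403 -1.007 4.783
endloop
endfacet
facet normal 0.346 -0.060 -0.936
outer loop
vertex -2.285 -1.409 2.61
vertex -1.677 -1.133 2.817
vertex -1.933 -1.782 2.764
endloop
endfacet
facet normal -0.742 -0.666 0.083
outer loop
vertex -2.285 -1.409 2.61
vertex -1.933 -1.782 2.764
vertex -2.403 -1.007 4.783
endloop
endfacet
facet normal 0.345 -0.060 -0.937
outer loop
vertex -1.933 -1.782 2.764
vertex -1.677 -1.133 2.817
vertex -1.43 -1.775 2.949
endloop
endfacet
facet normal -0.110 -0.936 0.334
outer loop
vertex -1.933 -1.782 2.764
vertex -1.43 -1.775 2.949
vertex -2.403 -1.007 4.783
endloop
endfacet
facet normal 0.346 -0.059 -0.936
outer loop
vertex -1.43 -1.775 2.949
vertex -1.677 -1.133 2.817
vertex -1.072 -1.391 3.057
endloop
endfacet
facet normal 0.528 -0.647 0.551
outer loop
vertex -1.43 -1.775 2.949
vertex -1.072 -1.391 3.057
vertex -2.403 -1.007 4.783
endloop
endfacet
facet normal -0.715 0.284 -0.639
outer loop
vertex -1.707 -3.981 1.802
vertex -2.106 -2.396 2.954
vertex -0.233 -2.794 0.68
endloop
endfacet
facet normal 0.199 -0.792 -0.576
outer loop
vertex 0.446 -3.064 1.286
vertex -1.707 -3.981 1.802
vertex -0.233 -2.794 0.68
endloop
endfacet
facet normal -0.715 0.283 -0.639
outer loop
vertex -0.233 -2.794 0.68
vertex -2.106 -2.396 2.954
vertex -0.633 -1.209 1.831
endloop
endfacet
facet normal 0.670 0.540 -0.510
outer loop
vertex -0.633 -1.209 1.831
vertex 0.446 -3.064 1.286
vertex -0.233 -2.794 0.68
endloop
endfacet
facet normal -0.670 -0.539 0.510
outer loop
vertex -1.707 -3.981 1.802
vertex -1.427 -2.666 3.56
vertex -2.106 -2.396 2.954
endloop
endfacet
facet normal 0.200 -0.793 -0.576
outer loop
vertex -1.027 -4.251 2.409
vertex -1.707 -3.981 1.802
vertex 0.446 -3.064 1.286
endloop
endfacet
facet normal -0.670 -0.540 0.510
outer loop
vertex -1.027 -4.251 2.409
vertex -1.427 -2.666 3.56
vertex -1.707 -3.981 1.802
endloop
endfacet
facet normal -0.199 0.793 0.576
outer loop
vertex -2.106 -2.396 2.954
vertex -1.427 -2.666 3.56
vertex -0.633 -1.209 1.831
endloop
endfacet
facet normal 0.670 0.539 -0.510
outer loop
vertex 0.047 -1.479 2.438
vertex 0.446 -3.064 1.286
vertex -0.633 -1.209 1.831
endloop
endfacet
facet normal -0.200 0.793 0.576
outer loop
vertex -0.633 -1.209 1.831
vertex -1.427 -2.666 3.56
vertex 0.047 -1.479 2.438
endloop
endfacet
facet normal 0.715 -0.284 0.638
outer loop
vertex 0.047 -1.479 2.438
vertex -1.027 -4.251 2.409
vertex 0.446 -3.064 1.286
endloop
endfacet
facet normal 0.715 -0.284 0.639
outer loop
vertex -1.427 -2.666 3.56
vertex -1.027 -4.251 2.409
vertex 0.047 -1.479 2.438
endloop
endfacet
facet normal -0.742 -0.025 0.670
outer loop
vertex -3.374 1.54 3.239
vertex -3.559 3.588 3.11
vertex -4.212 1.406 2.307
endloop
endfacet
facet normal 0.090 -0.994 0.062
outer loop
vertex -3.441 1.432 1.61
vertex -3.374 1.54 3.239
vertex -4.212 1.406 2.307
endloop
endfacet
facet normal -0.741 -0.025 0.671
outer loop
vertex -4.212 1.406 2.307
vertex -3.559 3.588 3.11
vertex -4.397 3.454 2.179
endloop
endfacet
facet normal -0.665 -0.106 -0.739
outer loop
vertex -4.397 3.454 2.179
vertex -3.441 1.432 1.61
vertex -4.212 1.406 2.307
endloop
endfacet
facet normal 0.665 0.107 0.739
outer loop
vertex -3.374 1.54 3.239
vertex -2.788 3.614 2.413
vertex -3.559 3.588 3.11
endloop
endfacet
facet normal 0.090 -0.994 0.062
outer loop
vertex -2.603 1.566 2.541
vertex -3.374 1.54 3.239
vertex -3.441 1.432 1.61
endloop
endfacet
facet normal 0.665 0.106 0.739
outer loop
vertex -2.603 1.566 2.541
vertex -2.788 3.614 2.413
vertex -3.374 1.54 3.239
endloop
endfacet
facet normal -0.090 0.994 -0.062
outer loop
vertex -3.559 3.588 3.11
vertex -2.788 3.614 2.413
vertex -4.397 3.454 2.179
endloop
endfacet
facet normal -0.665 -0.107 -0.739
outer loop
vertex -3.626 3.48 1.481
vertex -3.441 1.432 1.61
vertex -4.397 3.454 2.179
endloop
endfacet
facet normal -0.090 0.994 -0.062
outer loop
vertex -4.397 3.454 2.179
vertex -2.788 3.614 2.413
vertex -3.626 3.48 1.481
endloop
endfacet
facet normal 0.741 0.025 -0.671
outer loop
vertex -3.626 3.48 1.481
vertex -2.603 1.566 2.541
vertex -3.441 1.432 1.61
endloop
endfacet
facet normal 0.742 0.025 -0.670
outer loop
vertex -2.788 3.614 2.413
vertex -2.603 1.566 2.541
vertex -3.626 3.48 1.481
endloop
endfacet

endsolid


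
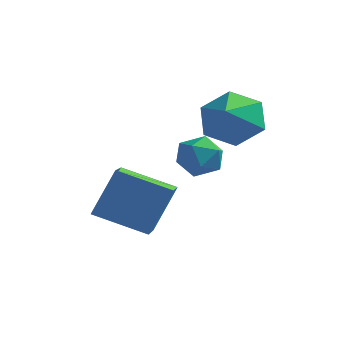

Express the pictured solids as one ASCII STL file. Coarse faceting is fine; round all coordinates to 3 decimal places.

solid 
facet normal -0.193 0.819 -0.540
outer loop
vertex 4.253 -1.553 0.106
vertex 3.34 -1.597 0.365
vertex 3.959 -1.105 0.89
endloop
endfacet
facet normal 0.895 -0.147 0.420
outer loop
vertex 4.253 -1.553 0.106
vertex 3.959 -1.105 0.89
vertex 3.6 -2.703 1.095
endloop
endfacet
facet normal -0.192 0.819 -0.541
outer loop
vertex 3.959 -1.105 0.89
vertex 3.34 -1.597 0.365
vertex 3.047 -1.148 1.149
endloop
endfacet
facet normal 0.270 0.063 0.961
outer loop
vertex 3.959 -1.105 0.89
vertex 3.047 -1.148 1.149
vertex 3.6 -2.703 1.095
endloop
endfacet
facet normal -0.193 0.819 -0.541
outer loop
vertex 3.047 -1.148 1.149
vertex 3.34 -1.597 0.365
vertex 2.427 -1.641 0.624
endloop
endfacet
facet normal -0.526 -0.215 0.823
outer loop
vertex 3.047 -1.148 1.149
vertex 2.427 -1.641 0.624
vertex 3.6 -2.703 1.095
endloop
endfacet
facet normal -0.193 0.819 -0.541
outer loop
vertex 2.427 -1.641 0.624
vertex 3.34 -1.597 0.365
vertex 2.72 -2.09 -0.16
endloop
endfacet
facet normal -0.695 -0.704 0.144
outer loop
vertex 2.427 -1.641 0.624
vertex 2.72 -2.09 -0.16
vertex 3.6 -2.703 1.095
endloop
endfacet
facet normal -0.193 0.819 -0.541
outer loop
vertex 2.72 -2.09 -0.16
vertex 3.34 -1.597 0.365
vertex 3.633 -2.046 -0.419
endloop
endfacet
facet normal -0.069 -0.915 -0.398
outer loop
vertex 2.72 -2.09 -0.16
vertex 3.633 -2.046 -0.419
vertex 3.6 -2.703 1.095
endloop
endfacet
facet normal -0.193 0.819 -0.541
outer loop
vertex 3.633 -2.046 -0.419
vertex 3.34 -1.597 0.365
vertex 4.253 -1.553 0.106
endloop
endfacet
facet normal 0.726 -0.636 -0.260
outer loop
vertex 3.633 -2.046 -0.419
vertex 4.253 -1.553 0.106
vertex 3.6 -2.703 1.095
endloop
endfacet
facet normal 0.076 0.963 -0.257
outer loop
vertex 3.309 -3.175 -0.778
vertex 2.971 -2.988 -0.177
vertex 3.684 -3.046 -0.183
endloop
endfacet
facet normal 0.623 0.585 -0.519
outer loop
vertex 3.309 -3.175 -0.778
vertex 3.684 -3.046 -0.183
vertex 3.857 -3.6 -0.6
endloop
endfacet
facet normal 0.356 0.069 -0.932
outer loop
vertex 3.309 -3.175 -0.778
vertex 3.857 -3.6 -0.6
vertex 3.251 -3.884 -0.853
endloop
endfacet
facet normal -0.356 0.127 -0.926
outer loop
vertex 3.309 -3.175 -0.778
vertex 3.251 -3.884 -0.853
vertex 2.704 -3.505 -0.591
endloop
endfacet
facet normal -0.528 0.680 -0.509
outer loop
vertex 3.309 -3.175 -0.778
vertex 2.704 -3.505 -0.591
vertex 2.971 -2.988 -0.177
endloop
endfacet
facet normal 0.960 0.277 0.031
outer loop
vertex 3.857 -3.6 -0.6
vertex 3.684 -3.046 -0.183
vertex 3.856 -3.675 0.111
endloop
endfacet
facet normal 0.076 0.889 0.451
outer loop
vertex 3.684 -3.046 -0.183
vertex 2.971 -2.988 -0.177
vertex 3.309 -3.296 0.373
endloop
endfacet
facet normal -0.902 0.430 0.044
outer loop
vertex 2.971 -2.988 -0.177
vertex 2.704 -3.505 -0.591
vertex 2.703 -3.58 0.12
endloop
endfacet
facet normal -0.623 -0.464 -0.629
outer loop
vertex 2.704 -3.505 -0.591
vertex 3.251 -3.884 -0.853
vertex 2.876 -4.134 -0.297
endloop
endfacet
facet normal 0.529 -0.560 -0.638
outer loop
vertex 3.251 -3.884 -0.853
vertex 3.857 -3.6 -0.6
vertex 3.589 -4.192 -0.303
endloop
endfacet
facet normal 0.356 -0.127 0.926
outer loop
vertex 3.251 -4.005 0.298
vertex 3.856 -3.675 0.111
vertex 3.309 -3.296 0.373
endloop
endfacet
facet normal -0.356 -0.069 0.932
outer loop
vertex 3.251 -4.005 0.298
vertex 3.309 -3.296 0.373
vertex 2.703 -3.58 0.12
endloop
endfacet
facet normal -0.623 -0.585 0.519
outer loop
vertex 3.251 -4.005 0.298
vertex 2.703 -3.58 0.12
vertex 2.876 -4.134 -0.297
endloop
endfacet
facet normal -0.076 -0.963 0.257
outer loop
vertex 3.251 -4.005 0.298
vertex 2.876 -4.134 -0.297
vertex 3.589 -4.192 -0.303
endloop
endfacet
facet normal 0.528 -0.680 0.509
outer loop
vertex 3.251 -4.005 0.298
vertex 3.589 -4.192 -0.303
vertex 3.856 -3.675 0.111
endloop
endfacet
facet normal 0.623 0.464 0.629
outer loop
vertex 3.309 -3.296 0.373
vertex 3.856 -3.675 0.111
vertex 3.684 -3.046 -0.183
endloop
endfacet
facet normal -0.529 0.560 0.638
outer loop
vertex 2.703 -3.58 0.12
vertex 3.309 -3.296 0.373
vertex 2.971 -2.988 -0.177
endloop
endfacet
facet normal -0.960 -0.277 -0.031
outer loop
vertex 2.876 -4.134 -0.297
vertex 2.703 -3.58 0.12
vertex 2.704 -3.505 -0.591
endloop
endfacet
facet normal -0.076 -0.889 -0.451
outer loop
vertex 3.589 -4.192 -0.303
vertex 2.876 -4.134 -0.297
vertex 3.251 -3.884 -0.853
endloop
endfacet
facet normal 0.902 -0.430 -0.044
outer loop
vertex 3.856 -3.675 0.111
vertex 3.589 -4.192 -0.303
vertex 3.857 -3.6 -0.6
endloop
endfacet
facet normal -0.919 -0.189 0.347
outer loop
vertex 1.184 -4.231 -0.889
vertex 0.816 -3.185 -1.294
vertex 0.798 -4.905 -2.276
endloop
endfacet
facet normal 0.312 -0.886 0.343
outer loop
vertex 2.304 -4.595 -2.846
vertex 1.184 -4.231 -0.889
vertex 0.798 -4.905 -2.276
endloop
endfacet
facet normal -0.919 -0.189 0.347
outer loop
vertex 0.798 -4.905 -2.276
vertex 0.816 -3.185 -1.294
vertex 0.43 -3.859 -2.681
endloop
endfacet
facet normal -0.243 -0.423 -0.873
outer loop
vertex 0.43 -3.859 -2.681
vertex 2.304 -4.595 -2.846
vertex 0.798 -4.905 -2.276
endloop
endfacet
facet normal 0.243 0.423 0.873
outer loop
vertex 1.184 -4.231 -0.889
vertex 2.322 -2.875 -1.864
vertex 0.816 -3.185 -1.294
endloop
endfacet
facet normal 0.312 -0.886 0.343
outer loop
vertex 2.69 -3.921 -1.459
vertex 1.184 -4.231 -0.889
vertex 2.304 -4.595 -2.846
endloop
endfacet
facet normal 0.243 0.423 0.873
outer loop
vertex 2.69 -3.921 -1.459
vertex 2.322 -2.875 -1.864
vertex 1.184 -4.231 -0.889
endloop
endfacet
facet normal -0.312 0.886 -0.343
outer loop
vertex 0.816 -3.185 -1.294
vertex 2.322 -2.875 -1.864
vertex 0.43 -3.859 -2.681
endloop
endfacet
facet normal -0.243 -0.423 -0.873
outer loop
vertex 1.936 -3.549 -3.251
vertex 2.304 -4.595 -2.846
vertex 0.43 -3.859 -2.681
endloop
endfacet
facet normal -0.312 0.886 -0.343
outer loop
vertex 0.43 -3.859 -2.681
vertex 2.322 -2.875 -1.864
vertex 1.936 -3.549 -3.251
endloop
endfacet
facet normal 0.919 0.189 -0.347
outer loop
vertex 1.936 -3.549 -3.251
vertex 2.69 -3.921 -1.459
vertex 2.304 -4.595 -2.846
endloop
endfacet
facet normal 0.919 0.189 -0.347
outer loop
vertex 2.322 -2.875 -1.864
vertex 2.69 -3.921 -1.459
vertex 1.936 -3.549 -3.251
endloop
endfacet

endsolid


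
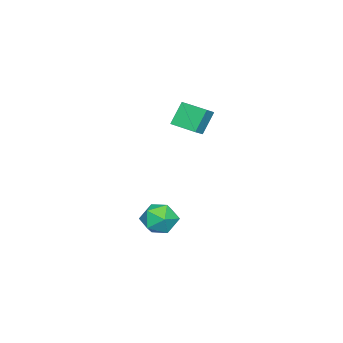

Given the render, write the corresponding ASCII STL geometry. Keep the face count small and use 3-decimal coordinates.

solid 
facet normal 0.096 0.800 0.592
outer loop
vertex 3.542 0.001 -0.844
vertex 3.653 -0.736 0.135
vertex 4.654 -0.392 -0.492
endloop
endfacet
facet normal 0.350 0.935 -0.062
outer loop
vertex 3.542 0.001 -0.844
vertex 4.654 -0.392 -0.492
vertex 4.361 -0.362 -1.687
endloop
endfacet
facet normal -0.178 0.829 -0.530
outer loop
vertex 3.542 0.001 -0.844
vertex 4.361 -0.362 -1.687
vertex 3.18 -0.686 -1.798
endloop
endfacet
facet normal -0.759 0.630 -0.166
outer loop
vertex 3.542 0.001 -0.844
vertex 3.18 -0.686 -1.798
vertex 2.742 -0.917 -0.671
endloop
endfacet
facet normal -0.589 0.612 0.528
outer loop
vertex 3.542 0.001 -0.844
vertex 2.742 -0.917 -0.671
vertex 3.653 -0.736 0.135
endloop
endfacet
facet normal 0.865 0.460 -0.201
outer loop
vertex 4.361 -0.362 -1.687
vertex 4.654 -0.392 -0.492
vertex 4.978 -1.323 -1.229
endloop
endfacet
facet normal 0.453 0.243 0.857
outer loop
vertex 4.654 -0.392 -0.492
vertex 3.653 -0.736 0.135
vertex 4.54 -1.554 -0.102
endloop
endfacet
facet normal -0.655 -0.061 0.754
outer loop
vertex 3.653 -0.736 0.135
vertex 2.742 -0.917 -0.671
vertex 3.359 -1.878 -0.213
endloop
endfacet
facet normal -0.929 -0.032 -0.368
outer loop
vertex 2.742 -0.917 -0.671
vertex 3.18 -0.686 -1.798
vertex 3.066 -1.848 -1.408
endloop
endfacet
facet normal 0.011 0.289 -0.957
outer loop
vertex 3.18 -0.686 -1.798
vertex 4.361 -0.362 -1.687
vertex 4.067 -1.504 -2.035
endloop
endfacet
facet normal 0.759 -0.630 0.166
outer loop
vertex 4.178 -2.241 -1.056
vertex 4.978 -1.323 -1.229
vertex 4.54 -1.554 -0.102
endloop
endfacet
facet normal 0.178 -0.829 0.530
outer loop
vertex 4.178 -2.241 -1.056
vertex 4.54 -1.554 -0.102
vertex 3.359 -1.878 -0.213
endloop
endfacet
facet normal -0.350 -0.935 0.062
outer loop
vertex 4.178 -2.241 -1.056
vertex 3.359 -1.878 -0.213
vertex 3.066 -1.848 -1.408
endloop
endfacet
facet normal -0.096 -0.800 -0.592
outer loop
vertex 4.178 -2.241 -1.056
vertex 3.066 -1.848 -1.408
vertex 4.067 -1.504 -2.035
endloop
endfacet
facet normal 0.589 -0.612 -0.528
outer loop
vertex 4.178 -2.241 -1.056
vertex 4.067 -1.504 -2.035
vertex 4.978 -1.323 -1.229
endloop
endfacet
facet normal 0.929 0.032 0.368
outer loop
vertex 4.54 -1.554 -0.102
vertex 4.978 -1.323 -1.229
vertex 4.654 -0.392 -0.492
endloop
endfacet
facet normal -0.011 -0.289 0.957
outer loop
vertex 3.359 -1.878 -0.213
vertex 4.54 -1.554 -0.102
vertex 3.653 -0.736 0.135
endloop
endfacet
facet normal -0.865 -0.460 0.201
outer loop
vertex 3.066 -1.848 -1.408
vertex 3.359 -1.878 -0.213
vertex 2.742 -0.917 -0.671
endloop
endfacet
facet normal -0.453 -0.243 -0.857
outer loop
vertex 4.067 -1.504 -2.035
vertex 3.066 -1.848 -1.408
vertex 3.18 -0.686 -1.798
endloop
endfacet
facet normal 0.655 0.061 -0.754
outer loop
vertex 4.978 -1.323 -1.229
vertex 4.067 -1.504 -2.035
vertex 4.361 -0.362 -1.687
endloop
endfacet
facet normal -0.859 0.075 -0.507
outer loop
vertex -4.717 -3.389 4.278
vertex -4.431 -1.605 4.056
vertex -3.839 -3.721 2.742
endloop
endfacet
facet normal -0.157 -0.980 0.122
outer loop
vertex -2.989 -3.795 3.244
vertex -4.717 -3.389 4.278
vertex -3.839 -3.721 2.742
endloop
endfacet
facet normal -0.858 0.075 -0.507
outer loop
vertex -3.839 -3.721 2.742
vertex -4.431 -1.605 4.056
vertex -3.552 -1.937 2.52
endloop
endfacet
facet normal 0.488 -0.185 -0.853
outer loop
vertex -3.552 -1.937 2.52
vertex -2.989 -3.795 3.244
vertex -3.839 -3.721 2.742
endloop
endfacet
facet normal -0.488 0.184 0.853
outer loop
vertex -4.717 -3.389 4.278
vertex -3.581 -1.679 4.558
vertex -4.431 -1.605 4.056
endloop
endfacet
facet normal -0.157 -0.980 0.122
outer loop
vertex -3.868 -3.463 4.78
vertex -4.717 -3.389 4.278
vertex -2.989 -3.795 3.244
endloop
endfacet
facet normal -0.488 0.185 0.853
outer loop
vertex -3.868 -3.463 4.78
vertex -3.581 -1.679 4.558
vertex -4.717 -3.389 4.278
endloop
endfacet
facet normal 0.157 0.980 -0.122
outer loop
vertex -4.431 -1.605 4.056
vertex -3.581 -1.679 4.558
vertex -3.552 -1.937 2.52
endloop
endfacet
facet normal 0.488 -0.184 -0.853
outer loop
vertex -2.703 -2.011 3.022
vertex -2.989 -3.795 3.244
vertex -3.552 -1.937 2.52
endloop
endfacet
facet normal 0.157 0.980 -0.122
outer loop
vertex -3.552 -1.937 2.52
vertex -3.581 -1.679 4.558
vertex -2.703 -2.011 3.022
endloop
endfacet
facet normal 0.858 -0.074 0.507
outer loop
vertex -2.703 -2.011 3.022
vertex -3.868 -3.463 4.78
vertex -2.989 -3.795 3.244
endloop
endfacet
facet normal 0.859 -0.075 0.507
outer loop
vertex -3.581 -1.679 4.558
vertex -3.868 -3.463 4.78
vertex -2.703 -2.011 3.022
endloop
endfacet

endsolid


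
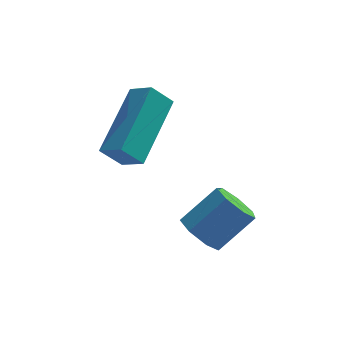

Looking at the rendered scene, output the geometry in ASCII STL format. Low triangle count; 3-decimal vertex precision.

solid 
facet normal -0.672 0.553 -0.493
outer loop
vertex 0.217 2.522 2.295
vertex 0.985 4.319 3.262
vertex 0.771 2.628 1.659
endloop
endfacet
facet normal -0.352 -0.824 -0.444
outer loop
vertex 1.315 2.181 2.058
vertex 0.217 2.522 2.295
vertex 0.771 2.628 1.659
endloop
endfacet
facet normal -0.673 0.552 -0.493
outer loop
vertex 0.771 2.628 1.659
vertex 0.985 4.319 3.262
vertex 1.538 4.425 2.626
endloop
endfacet
facet normal 0.651 0.125 -0.748
outer loop
vertex 1.538 4.425 2.626
vertex 1.315 2.181 2.058
vertex 0.771 2.628 1.659
endloop
endfacet
facet normal -0.651 -0.124 0.749
outer loop
vertex 0.217 2.522 2.295
vertex 1.529 3.872 3.661
vertex 0.985 4.319 3.262
endloop
endfacet
facet normal -0.352 -0.825 -0.443
outer loop
vertex 0.762 2.075 2.694
vertex 0.217 2.522 2.295
vertex 1.315 2.181 2.058
endloop
endfacet
facet normal -0.651 -0.125 0.749
outer loop
vertex 0.762 2.075 2.694
vertex 1.529 3.872 3.661
vertex 0.217 2.522 2.295
endloop
endfacet
facet normal 0.352 0.824 0.443
outer loop
vertex 0.985 4.319 3.262
vertex 1.529 3.872 3.661
vertex 1.538 4.425 2.626
endloop
endfacet
facet normal 0.651 0.125 -0.749
outer loop
vertex 2.083 3.978 3.025
vertex 1.315 2.181 2.058
vertex 1.538 4.425 2.626
endloop
endfacet
facet normal 0.351 0.824 0.444
outer loop
vertex 1.538 4.425 2.626
vertex 1.529 3.872 3.661
vertex 2.083 3.978 3.025
endloop
endfacet
facet normal 0.672 -0.552 0.493
outer loop
vertex 2.083 3.978 3.025
vertex 0.762 2.075 2.694
vertex 1.315 2.181 2.058
endloop
endfacet
facet normal 0.672 -0.552 0.493
outer loop
vertex 1.529 3.872 3.661
vertex 0.762 2.075 2.694
vertex 2.083 3.978 3.025
endloop
endfacet
facet normal -0.685 -0.314 -0.657
outer loop
vertex 3.083 1.023 -0.089
vertex 2.668 0.892 0.406
vertex 2.738 1.453 0.065
endloop
endfacet
facet normal 0.408 0.580 -0.705
outer loop
vertex 3.083 1.023 -0.089
vertex 2.738 1.453 0.065
vertex 3.988 1.439 0.778
endloop
endfacet
facet normal 0.408 0.582 -0.704
outer loop
vertex 3.988 1.439 0.778
vertex 2.738 1.453 0.065
vertex 3.642 1.868 0.932
endloop
endfacet
facet normal 0.684 0.316 0.657
outer loop
vertex 3.988 1.439 0.778
vertex 3.642 1.868 0.932
vertex 3.572 1.308 1.274
endloop
endfacet
facet normal -0.684 -0.315 -0.658
outer loop
vertex 2.738 1.453 0.065
vertex 2.668 0.892 0.406
vertex 2.339 1.46 0.476
endloop
endfacet
facet normal -0.218 0.949 -0.227
outer loop
vertex 2.738 1.453 0.065
vertex 2.339 1.46 0.476
vertex 3.642 1.868 0.932
endloop
endfacet
facet normal -0.217 0.949 -0.229
outer loop
vertex 3.642 1.868 0.932
vertex 2.339 1.46 0.476
vertex 3.243 1.876 1.344
endloop
endfacet
facet normal 0.685 0.316 0.657
outer loop
vertex 3.642 1.868 0.932
vertex 3.243 1.876 1.344
vertex 3.572 1.308 1.274
endloop
endfacet
facet normal -0.685 -0.316 -0.656
outer loop
vertex 2.339 1.46 0.476
vertex 2.668 0.892 0.406
vertex 2.189 1.04 0.835
endloop
endfacet
facet normal -0.680 0.601 0.420
outer loop
vertex 2.339 1.46 0.476
vertex 2.189 1.04 0.835
vertex 3.243 1.876 1.344
endloop
endfacet
facet normal -0.680 0.601 0.420
outer loop
vertex 3.243 1.876 1.344
vertex 2.189 1.04 0.835
vertex 3.093 1.456 1.702
endloop
endfacet
facet normal 0.685 0.316 0.657
outer loop
vertex 3.243 1.876 1.344
vertex 3.093 1.456 1.702
vertex 3.572 1.308 1.274
endloop
endfacet
facet normal -0.685 -0.315 -0.657
outer loop
vertex 2.189 1.04 0.835
vertex 2.668 0.892 0.406
vertex 2.399 0.508 0.871
endloop
endfacet
facet normal -0.630 -0.198 0.751
outer loop
vertex 2.189 1.04 0.835
vertex 2.399 0.508 0.871
vertex 3.093 1.456 1.702
endloop
endfacet
facet normal -0.630 -0.198 0.751
outer loop
vertex 3.093 1.456 1.702
vertex 2.399 0.508 0.871
vertex 3.303 0.924 1.738
endloop
endfacet
facet normal 0.685 0.315 0.657
outer loop
vertex 3.093 1.456 1.702
vertex 3.303 0.924 1.738
vertex 3.572 1.308 1.274
endloop
endfacet
facet normal -0.685 -0.316 -0.657
outer loop
vertex 2.399 0.508 0.871
vertex 2.668 0.892 0.406
vertex 2.812 0.266 0.557
endloop
endfacet
facet normal -0.105 -0.850 0.517
outer loop
vertex 2.399 0.508 0.871
vertex 2.812 0.266 0.557
vertex 3.303 0.924 1.738
endloop
endfacet
facet normal -0.105 -0.850 0.517
outer loop
vertex 3.303 0.924 1.738
vertex 2.812 0.266 0.557
vertex 3.716 0.682 1.424
endloop
endfacet
facet normal 0.684 0.315 0.657
outer loop
vertex 3.303 0.924 1.738
vertex 3.716 0.682 1.424
vertex 3.572 1.308 1.274
endloop
endfacet
facet normal -0.685 -0.316 -0.657
outer loop
vertex 2.812 0.266 0.557
vertex 2.668 0.892 0.406
vertex 3.116 0.495 0.13
endloop
endfacet
facet normal 0.498 -0.860 -0.107
outer loop
vertex 2.812 0.266 0.557
vertex 3.116 0.495 0.13
vertex 3.716 0.682 1.424
endloop
endfacet
facet normal 0.498 -0.860 -0.107
outer loop
vertex 3.716 0.682 1.424
vertex 3.116 0.495 0.13
vertex 4.02 0.911 0.997
endloop
endfacet
facet normal 0.685 0.315 0.657
outer loop
vertex 3.716 0.682 1.424
vertex 4.02 0.911 0.997
vertex 3.572 1.308 1.274
endloop
endfacet
facet normal -0.684 -0.315 -0.657
outer loop
vertex 3.116 0.495 0.13
vertex 2.668 0.892 0.406
vertex 3.083 1.023 -0.089
endloop
endfacet
facet normal 0.726 -0.224 -0.650
outer loop
vertex 3.116 0.495 0.13
vertex 3.083 1.023 -0.089
vertex 4.02 0.911 0.997
endloop
endfacet
facet normal 0.726 -0.225 -0.650
outer loop
vertex 4.02 0.911 0.997
vertex 3.083 1.023 -0.089
vertex 3.988 1.439 0.778
endloop
endfacet
facet normal 0.685 0.314 0.657
outer loop
vertex 4.02 0.911 0.997
vertex 3.988 1.439 0.778
vertex 3.572 1.308 1.274
endloop
endfacet

endsolid


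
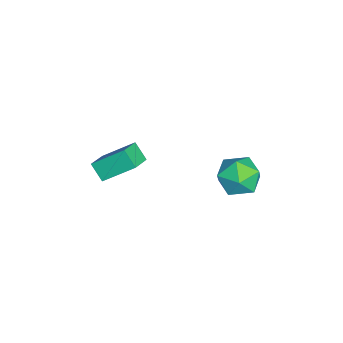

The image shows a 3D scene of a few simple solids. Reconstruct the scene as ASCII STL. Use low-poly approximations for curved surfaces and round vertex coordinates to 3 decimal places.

solid 
facet normal -0.865 0.301 -0.401
outer loop
vertex -3.137 -1.85 1.227
vertex -2.626 -1.307 0.532
vertex -3.121 -3.329 0.082
endloop
endfacet
facet normal -0.502 -0.533 0.681
outer loop
vertex -2.074 -3.693 0.568
vertex -3.137 -1.85 1.227
vertex -3.121 -3.329 0.082
endloop
endfacet
facet normal -0.865 0.301 -0.402
outer loop
vertex -3.121 -3.329 0.082
vertex -2.626 -1.307 0.532
vertex -2.609 -2.785 -0.613
endloop
endfacet
facet normal 0.009 -0.791 -0.612
outer loop
vertex -2.609 -2.785 -0.613
vertex -2.074 -3.693 0.568
vertex -3.121 -3.329 0.082
endloop
endfacet
facet normal -0.009 0.791 0.612
outer loop
vertex -3.137 -1.85 1.227
vertex -1.579 -1.671 1.018
vertex -2.626 -1.307 0.532
endloop
endfacet
facet normal -0.502 -0.533 0.681
outer loop
vertex -2.091 -2.215 1.713
vertex -3.137 -1.85 1.227
vertex -2.074 -3.693 0.568
endloop
endfacet
facet normal -0.009 0.791 0.612
outer loop
vertex -2.091 -2.215 1.713
vertex -1.579 -1.671 1.018
vertex -3.137 -1.85 1.227
endloop
endfacet
facet normal 0.502 0.533 -0.681
outer loop
vertex -2.626 -1.307 0.532
vertex -1.579 -1.671 1.018
vertex -2.609 -2.785 -0.613
endloop
endfacet
facet normal 0.008 -0.791 -0.612
outer loop
vertex -1.563 -3.15 -0.127
vertex -2.074 -3.693 0.568
vertex -2.609 -2.785 -0.613
endloop
endfacet
facet normal 0.502 0.533 -0.681
outer loop
vertex -2.609 -2.785 -0.613
vertex -1.579 -1.671 1.018
vertex -1.563 -3.15 -0.127
endloop
endfacet
facet normal 0.865 -0.301 0.401
outer loop
vertex -1.563 -3.15 -0.127
vertex -2.091 -2.215 1.713
vertex -2.074 -3.693 0.568
endloop
endfacet
facet normal 0.865 -0.301 0.401
outer loop
vertex -1.579 -1.671 1.018
vertex -2.091 -2.215 1.713
vertex -1.563 -3.15 -0.127
endloop
endfacet
facet normal -0.609 -0.176 0.773
outer loop
vertex -3.585 3.159 0.11
vertex -3.427 2.031 -0.023
vertex -2.731 2.631 0.662
endloop
endfacet
facet normal -0.273 0.448 0.851
outer loop
vertex -3.585 3.159 0.11
vertex -2.731 2.631 0.662
vertex -2.555 3.655 0.179
endloop
endfacet
facet normal -0.431 0.856 0.286
outer loop
vertex -3.585 3.159 0.11
vertex -2.555 3.655 0.179
vertex -3.141 3.689 -0.805
endloop
endfacet
facet normal -0.865 0.482 -0.140
outer loop
vertex -3.585 3.159 0.11
vertex -3.141 3.689 -0.805
vertex -3.681 2.685 -0.93
endloop
endfacet
facet normal -0.975 -0.155 0.161
outer loop
vertex -3.585 3.159 0.11
vertex -3.681 2.685 -0.93
vertex -3.427 2.031 -0.023
endloop
endfacet
facet normal 0.428 0.324 0.843
outer loop
vertex -2.555 3.655 0.179
vertex -2.731 2.631 0.662
vertex -1.759 2.835 0.09
endloop
endfacet
facet normal -0.114 -0.687 0.718
outer loop
vertex -2.731 2.631 0.662
vertex -3.427 2.031 -0.023
vertex -2.299 1.831 -0.035
endloop
endfacet
facet normal -0.705 -0.654 -0.274
outer loop
vertex -3.427 2.031 -0.023
vertex -3.681 2.685 -0.93
vertex -2.885 1.865 -1.019
endloop
endfacet
facet normal -0.527 0.378 -0.761
outer loop
vertex -3.681 2.685 -0.93
vertex -3.141 3.689 -0.805
vertex -2.709 2.889 -1.502
endloop
endfacet
facet normal 0.173 0.982 -0.069
outer loop
vertex -3.141 3.689 -0.805
vertex -2.555 3.655 0.179
vertex -2.013 3.489 -0.817
endloop
endfacet
facet normal 0.865 -0.482 0.140
outer loop
vertex -1.855 2.361 -0.95
vertex -1.759 2.835 0.09
vertex -2.299 1.831 -0.035
endloop
endfacet
facet normal 0.431 -0.856 -0.286
outer loop
vertex -1.855 2.361 -0.95
vertex -2.299 1.831 -0.035
vertex -2.885 1.865 -1.019
endloop
endfacet
facet normal 0.273 -0.448 -0.851
outer loop
vertex -1.855 2.361 -0.95
vertex -2.885 1.865 -1.019
vertex -2.709 2.889 -1.502
endloop
endfacet
facet normal 0.609 0.176 -0.773
outer loop
vertex -1.855 2.361 -0.95
vertex -2.709 2.889 -1.502
vertex -2.013 3.489 -0.817
endloop
endfacet
facet normal 0.975 0.155 -0.161
outer loop
vertex -1.855 2.361 -0.95
vertex -2.013 3.489 -0.817
vertex -1.759 2.835 0.09
endloop
endfacet
facet normal 0.527 -0.378 0.761
outer loop
vertex -2.299 1.831 -0.035
vertex -1.759 2.835 0.09
vertex -2.731 2.631 0.662
endloop
endfacet
facet normal -0.173 -0.982 0.069
outer loop
vertex -2.885 1.865 -1.019
vertex -2.299 1.831 -0.035
vertex -3.427 2.031 -0.023
endloop
endfacet
facet normal -0.428 -0.324 -0.843
outer loop
vertex -2.709 2.889 -1.502
vertex -2.885 1.865 -1.019
vertex -3.681 2.685 -0.93
endloop
endfacet
facet normal 0.114 0.687 -0.718
outer loop
vertex -2.013 3.489 -0.817
vertex -2.709 2.889 -1.502
vertex -3.141 3.689 -0.805
endloop
endfacet
facet normal 0.705 0.654 0.274
outer loop
vertex -1.759 2.835 0.09
vertex -2.013 3.489 -0.817
vertex -2.555 3.655 0.179
endloop
endfacet

endsolid


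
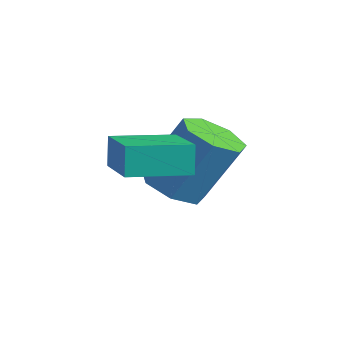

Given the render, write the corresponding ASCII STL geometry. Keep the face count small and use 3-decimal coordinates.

solid 
facet normal -0.963 0.181 -0.199
outer loop
vertex -3.372 -4.152 3.763
vertex -3.064 -2.637 3.652
vertex -3.216 -4.245 2.922
endloop
endfacet
facet normal -0.199 -0.977 0.071
outer loop
vertex -1.636 -4.543 3.248
vertex -3.372 -4.152 3.763
vertex -3.216 -4.245 2.922
endloop
endfacet
facet normal -0.963 0.181 -0.199
outer loop
vertex -3.216 -4.245 2.922
vertex -3.064 -2.637 3.652
vertex -2.908 -2.73 2.811
endloop
endfacet
facet normal 0.181 -0.108 -0.977
outer loop
vertex -2.908 -2.73 2.811
vertex -1.636 -4.543 3.248
vertex -3.216 -4.245 2.922
endloop
endfacet
facet normal -0.181 0.108 0.977
outer loop
vertex -3.372 -4.152 3.763
vertex -1.484 -2.935 3.978
vertex -3.064 -2.637 3.652
endloop
endfacet
facet normal -0.199 -0.977 0.071
outer loop
vertex -1.792 -4.45 4.089
vertex -3.372 -4.152 3.763
vertex -1.636 -4.543 3.248
endloop
endfacet
facet normal -0.181 0.108 0.977
outer loop
vertex -1.792 -4.45 4.089
vertex -1.484 -2.935 3.978
vertex -3.372 -4.152 3.763
endloop
endfacet
facet normal 0.199 0.977 -0.071
outer loop
vertex -3.064 -2.637 3.652
vertex -1.484 -2.935 3.978
vertex -2.908 -2.73 2.811
endloop
endfacet
facet normal 0.181 -0.108 -0.977
outer loop
vertex -1.328 -3.028 3.137
vertex -1.636 -4.543 3.248
vertex -2.908 -2.73 2.811
endloop
endfacet
facet normal 0.199 0.977 -0.071
outer loop
vertex -2.908 -2.73 2.811
vertex -1.484 -2.935 3.978
vertex -1.328 -3.028 3.137
endloop
endfacet
facet normal 0.963 -0.181 0.199
outer loop
vertex -1.328 -3.028 3.137
vertex -1.792 -4.45 4.089
vertex -1.636 -4.543 3.248
endloop
endfacet
facet normal 0.963 -0.181 0.199
outer loop
vertex -1.484 -2.935 3.978
vertex -1.792 -4.45 4.089
vertex -1.328 -3.028 3.137
endloop
endfacet
facet normal -0.248 -0.426 -0.870
outer loop
vertex -3.09 -2.085 1.32
vertex -3.841 -2.334 1.656
vertex -3.654 -1.602 1.244
endloop
endfacet
facet normal 0.606 0.632 -0.483
outer loop
vertex -3.09 -2.085 1.32
vertex -3.654 -1.602 1.244
vertex -2.607 -1.258 3.007
endloop
endfacet
facet normal 0.606 0.632 -0.483
outer loop
vertex -2.607 -1.258 3.007
vertex -3.654 -1.602 1.244
vertex -3.171 -0.775 2.932
endloop
endfacet
facet normal 0.249 0.426 0.870
outer loop
vertex -2.607 -1.258 3.007
vertex -3.171 -0.775 2.932
vertex -3.359 -1.506 3.344
endloop
endfacet
facet normal -0.249 -0.426 -0.870
outer loop
vertex -3.654 -1.602 1.244
vertex -3.841 -2.334 1.656
vertex -4.359 -1.67 1.479
endloop
endfacet
facet normal -0.213 0.900 -0.380
outer loop
vertex -3.654 -1.602 1.244
vertex -4.359 -1.67 1.479
vertex -3.171 -0.775 2.932
endloop
endfacet
facet normal -0.213 0.900 -0.380
outer loop
vertex -3.171 -0.775 2.932
vertex -4.359 -1.67 1.479
vertex -3.876 -0.843 3.166
endloop
endfacet
facet normal 0.248 0.427 0.870
outer loop
vertex -3.171 -0.775 2.932
vertex -3.876 -0.843 3.166
vertex -3.359 -1.506 3.344
endloop
endfacet
facet normal -0.249 -0.426 -0.870
outer loop
vertex -4.359 -1.67 1.479
vertex -3.841 -2.334 1.656
vertex -4.674 -2.237 1.847
endloop
endfacet
facet normal -0.872 0.490 0.009
outer loop
vertex -4.359 -1.67 1.479
vertex -4.674 -2.237 1.847
vertex -3.876 -0.843 3.166
endloop
endfacet
facet normal -0.871 0.491 0.008
outer loop
vertex -3.876 -0.843 3.166
vertex -4.674 -2.237 1.847
vertex -4.192 -1.41 3.535
endloop
endfacet
facet normal 0.249 0.427 0.869
outer loop
vertex -3.876 -0.843 3.166
vertex -4.192 -1.41 3.535
vertex -3.359 -1.506 3.344
endloop
endfacet
facet normal -0.249 -0.427 -0.869
outer loop
vertex -4.674 -2.237 1.847
vertex -3.841 -2.334 1.656
vertex -4.362 -2.877 2.072
endloop
endfacet
facet normal -0.874 -0.289 0.391
outer loop
vertex -4.674 -2.237 1.847
vertex -4.362 -2.877 2.072
vertex -4.192 -1.41 3.535
endloop
endfacet
facet normal -0.874 -0.289 0.391
outer loop
vertex -4.192 -1.41 3.535
vertex -4.362 -2.877 2.072
vertex -3.88 -2.05 3.759
endloop
endfacet
facet normal 0.249 0.426 0.870
outer loop
vertex -4.192 -1.41 3.535
vertex -3.88 -2.05 3.759
vertex -3.359 -1.506 3.344
endloop
endfacet
facet normal -0.250 -0.426 -0.869
outer loop
vertex -4.362 -2.877 2.072
vertex -3.841 -2.334 1.656
vertex -3.658 -3.108 1.983
endloop
endfacet
facet normal -0.218 -0.850 0.479
outer loop
vertex -4.362 -2.877 2.072
vertex -3.658 -3.108 1.983
vertex -3.88 -2.05 3.759
endloop
endfacet
facet normal -0.218 -0.850 0.479
outer loop
vertex -3.88 -2.05 3.759
vertex -3.658 -3.108 1.983
vertex -3.176 -2.28 3.671
endloop
endfacet
facet normal 0.248 0.426 0.870
outer loop
vertex -3.88 -2.05 3.759
vertex -3.176 -2.28 3.671
vertex -3.359 -1.506 3.344
endloop
endfacet
facet normal -0.248 -0.426 -0.870
outer loop
vertex -3.658 -3.108 1.983
vertex -3.841 -2.334 1.656
vertex -3.092 -2.755 1.649
endloop
endfacet
facet normal 0.603 -0.771 0.206
outer loop
vertex -3.658 -3.108 1.983
vertex -3.092 -2.755 1.649
vertex -3.176 -2.28 3.671
endloop
endfacet
facet normal 0.601 -0.772 0.206
outer loop
vertex -3.176 -2.28 3.671
vertex -3.092 -2.755 1.649
vertex -2.609 -1.928 3.336
endloop
endfacet
facet normal 0.249 0.426 0.870
outer loop
vertex -3.176 -2.28 3.671
vertex -2.609 -1.928 3.336
vertex -3.359 -1.506 3.344
endloop
endfacet
facet normal -0.248 -0.426 -0.870
outer loop
vertex -3.092 -2.755 1.649
vertex -3.841 -2.334 1.656
vertex -3.09 -2.085 1.32
endloop
endfacet
facet normal 0.969 -0.112 -0.222
outer loop
vertex -3.092 -2.755 1.649
vertex -3.09 -2.085 1.32
vertex -2.609 -1.928 3.336
endloop
endfacet
facet normal 0.969 -0.112 -0.222
outer loop
vertex -2.609 -1.928 3.336
vertex -3.09 -2.085 1.32
vertex -2.607 -1.258 3.007
endloop
endfacet
facet normal 0.249 0.426 0.870
outer loop
vertex -2.609 -1.928 3.336
vertex -2.607 -1.258 3.007
vertex -3.359 -1.506 3.344
endloop
endfacet

endsolid
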